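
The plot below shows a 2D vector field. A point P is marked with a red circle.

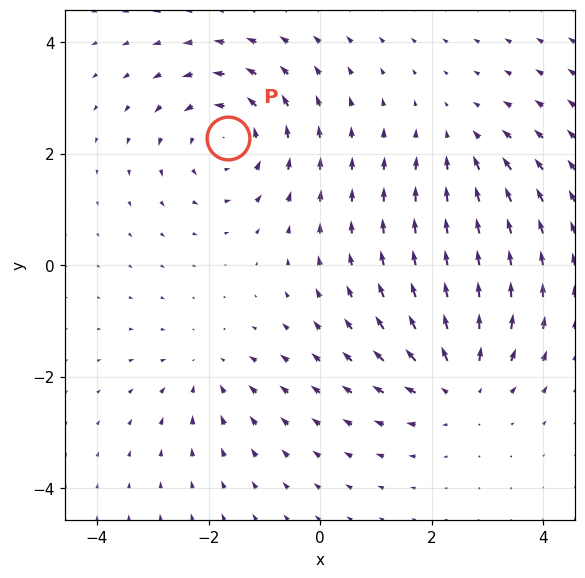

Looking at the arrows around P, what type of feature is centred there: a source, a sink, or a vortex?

vortex

At P (-1.7, 2.3) the arrows circulate counterclockwise. Divergence ≈0, curl about +4 — near-zero divergence with nonzero curl is a vortex.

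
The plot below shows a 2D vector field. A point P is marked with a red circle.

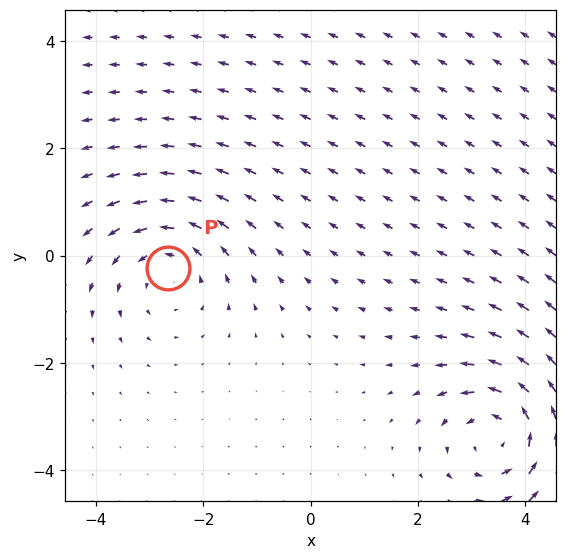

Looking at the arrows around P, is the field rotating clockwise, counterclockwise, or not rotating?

Near P at (-2.7, -0.2) the arrows circulate counterclockwise. The curl (z-component) there is about +3; positive curl means counterclockwise rotation.

counterclockwise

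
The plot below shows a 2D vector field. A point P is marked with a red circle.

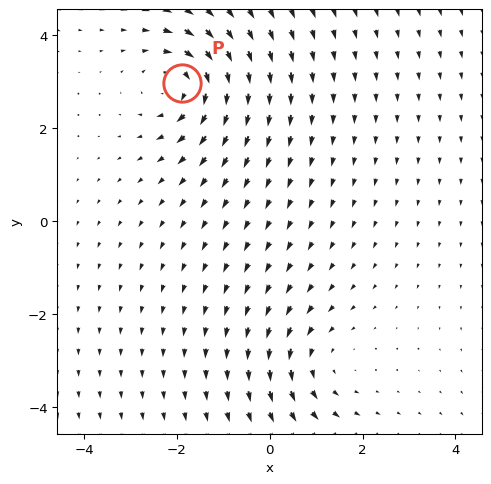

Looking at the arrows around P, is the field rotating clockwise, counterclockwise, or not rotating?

Near P at (-1.9, 3.0) the arrows circulate clockwise. The curl (z-component) there is about -4; negative curl means clockwise rotation.

clockwise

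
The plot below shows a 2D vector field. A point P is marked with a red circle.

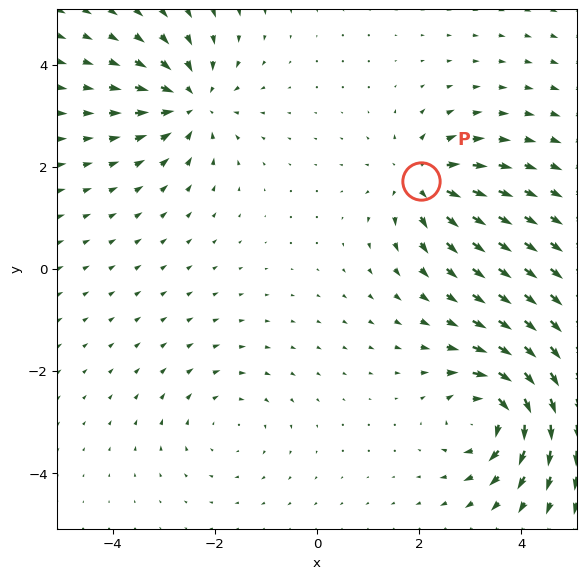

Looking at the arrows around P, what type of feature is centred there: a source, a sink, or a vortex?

source

At P (2.0, 1.7) the arrows spread outward. Divergence about +5, curl ≈0 — positive divergence with near-zero curl is a source.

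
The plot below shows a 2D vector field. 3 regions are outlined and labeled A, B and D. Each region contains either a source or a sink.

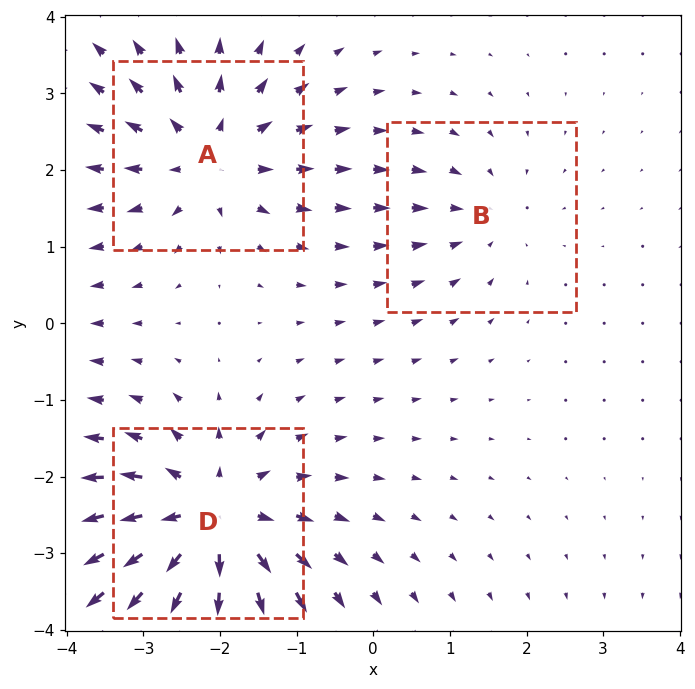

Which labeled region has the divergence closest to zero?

Divergence at each region's feature centre — A: about +4, B: about -2, D: about +5. Region B is closest to zero.

B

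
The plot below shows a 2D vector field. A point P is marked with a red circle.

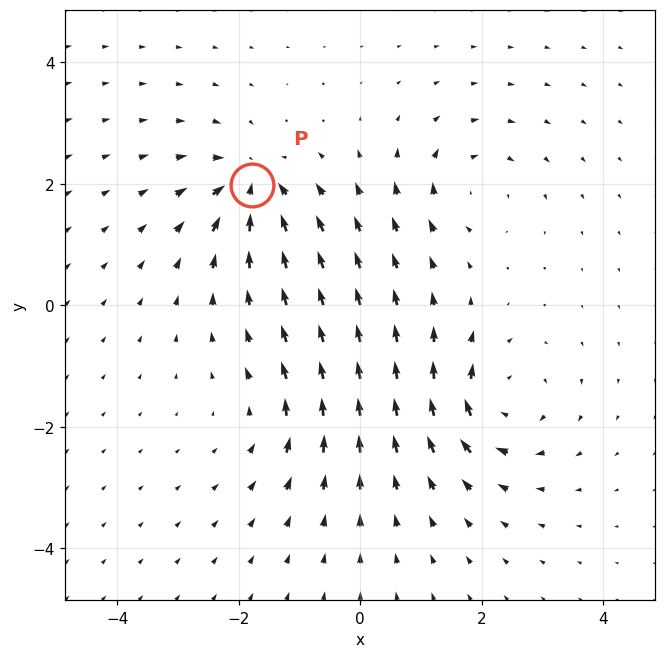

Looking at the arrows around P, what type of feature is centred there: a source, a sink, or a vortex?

sink

At P (-1.8, 2.0) the arrows converge inward. Divergence about -7, curl ≈0 — negative divergence with near-zero curl is a sink.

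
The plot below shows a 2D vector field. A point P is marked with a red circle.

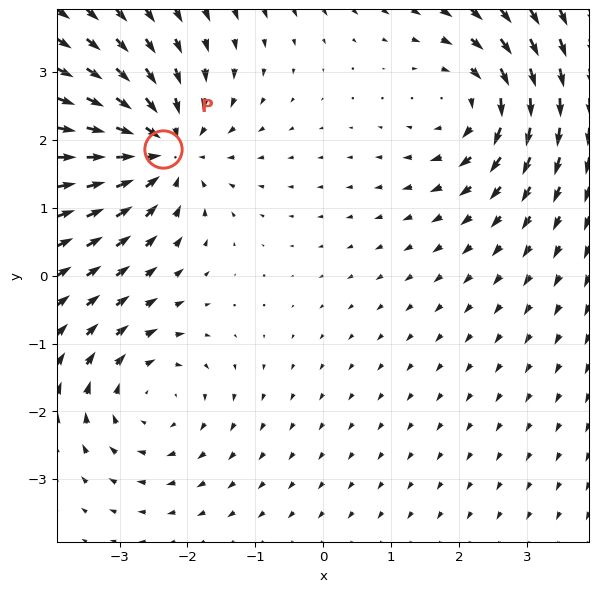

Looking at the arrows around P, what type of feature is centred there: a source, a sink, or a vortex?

sink

At P (-2.4, 1.9) the arrows converge inward. Divergence about -6, curl ≈0 — negative divergence with near-zero curl is a sink.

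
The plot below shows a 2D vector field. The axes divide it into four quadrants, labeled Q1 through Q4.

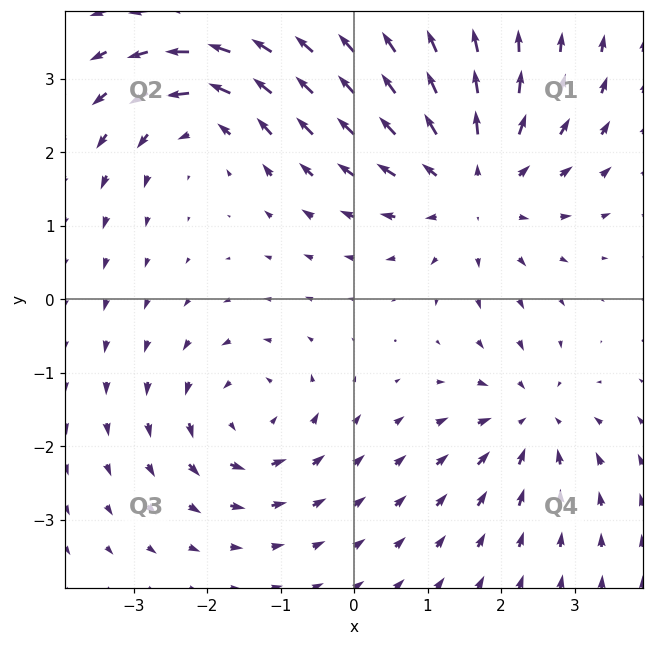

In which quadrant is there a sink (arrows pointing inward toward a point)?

Q4

The sink sits at approximately (2.4, -1.6), which lies in quadrant Q4. The divergence there is about -3, negative as expected for a sink.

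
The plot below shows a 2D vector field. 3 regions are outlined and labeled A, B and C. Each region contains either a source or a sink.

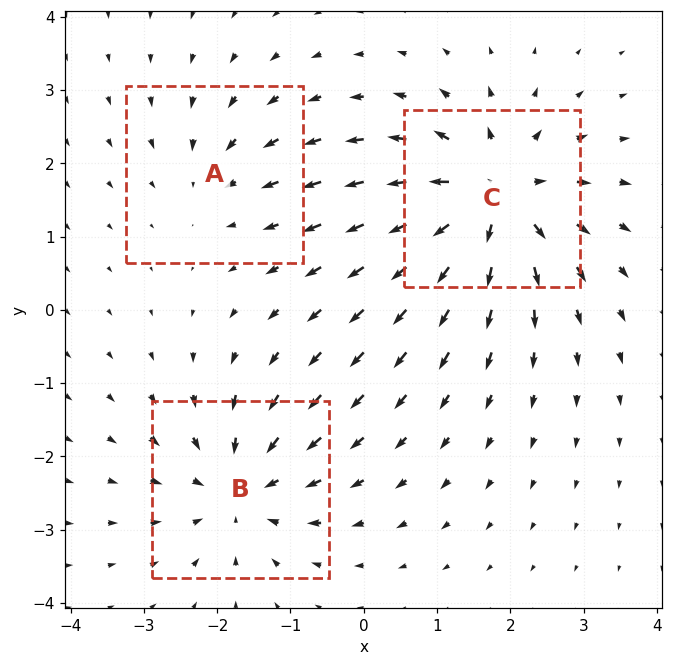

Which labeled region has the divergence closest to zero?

Divergence at each region's feature centre — A: about -2, B: about -4, C: about +5. Region A is closest to zero.

A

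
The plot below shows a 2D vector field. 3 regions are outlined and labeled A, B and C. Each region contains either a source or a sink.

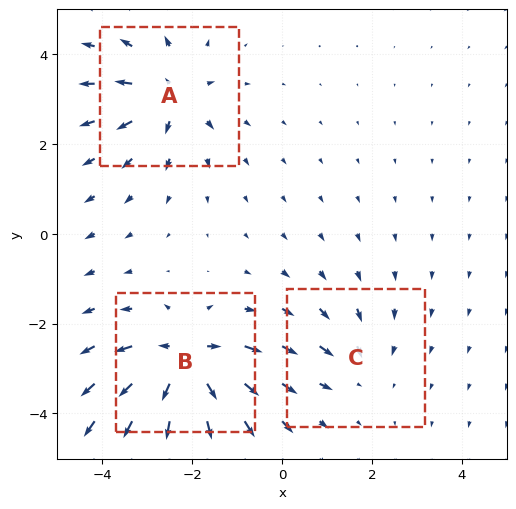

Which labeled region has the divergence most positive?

B

Divergence at each region's feature centre — A: about +4, B: about +6, C: about -2. Region B is most positive.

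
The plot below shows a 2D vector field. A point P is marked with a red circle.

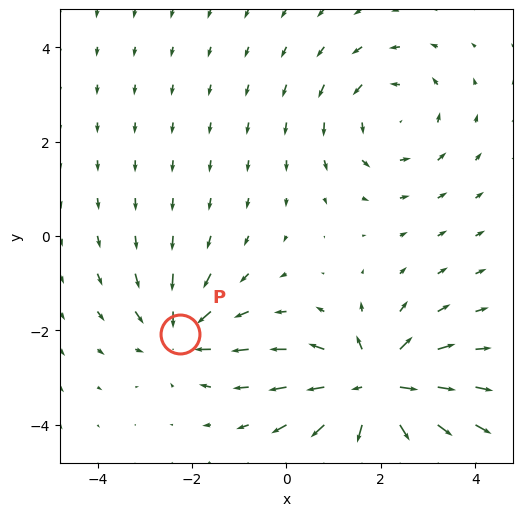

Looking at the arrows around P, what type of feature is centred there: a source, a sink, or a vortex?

sink

At P (-2.3, -2.1) the arrows converge inward. Divergence about -3, curl ≈0 — negative divergence with near-zero curl is a sink.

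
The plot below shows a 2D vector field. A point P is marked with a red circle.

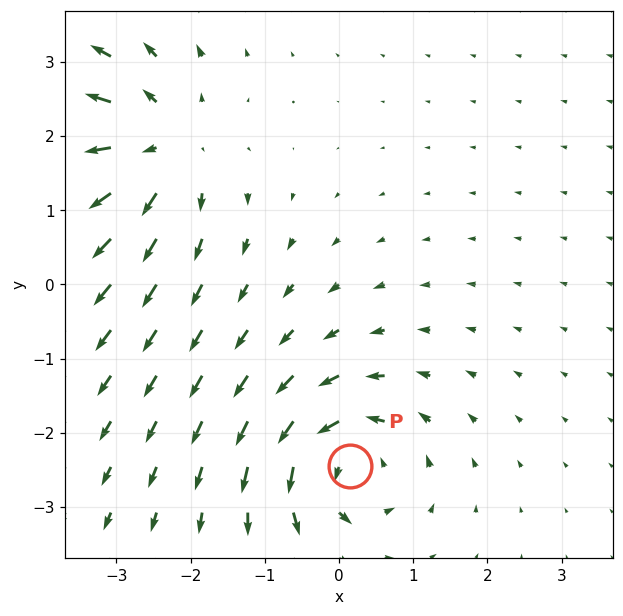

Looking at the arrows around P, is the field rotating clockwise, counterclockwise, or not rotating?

counterclockwise

Near P at (0.1, -2.5) the arrows circulate counterclockwise. The curl (z-component) there is about +6; positive curl means counterclockwise rotation.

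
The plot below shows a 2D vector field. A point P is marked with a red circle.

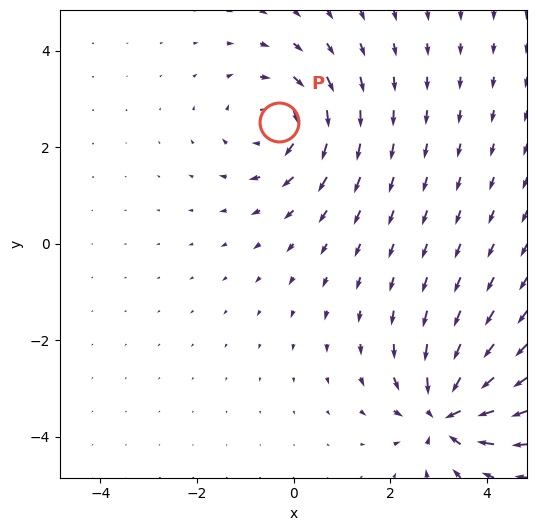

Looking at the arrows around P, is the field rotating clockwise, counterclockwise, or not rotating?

Near P at (-0.3, 2.5) the arrows circulate clockwise. The curl (z-component) there is about -5; negative curl means clockwise rotation.

clockwise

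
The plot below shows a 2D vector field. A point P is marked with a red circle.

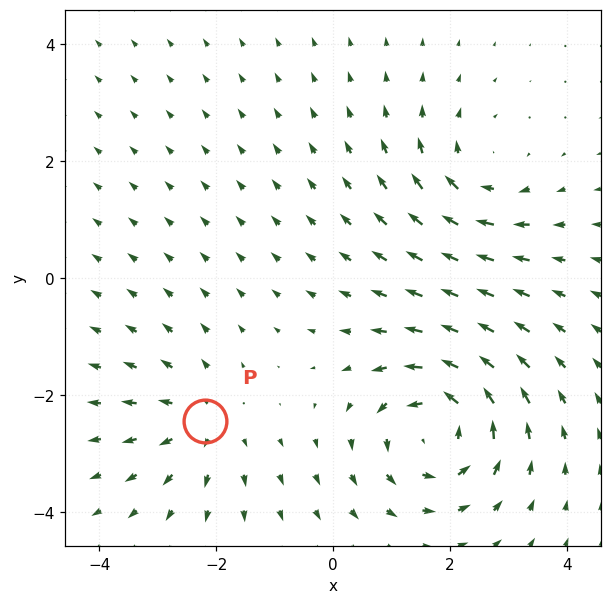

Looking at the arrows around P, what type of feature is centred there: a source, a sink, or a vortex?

source

At P (-2.2, -2.4) the arrows spread outward. Divergence about +3, curl ≈0 — positive divergence with near-zero curl is a source.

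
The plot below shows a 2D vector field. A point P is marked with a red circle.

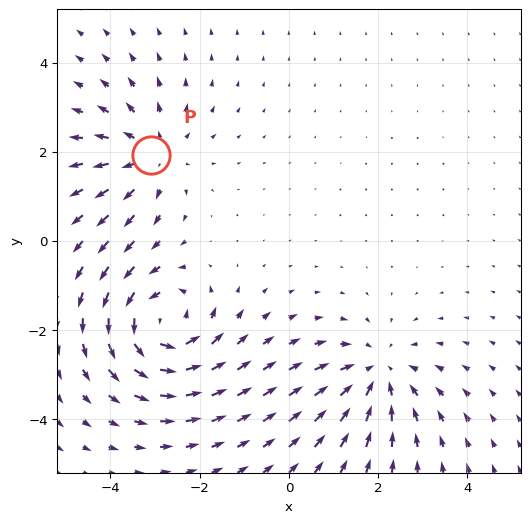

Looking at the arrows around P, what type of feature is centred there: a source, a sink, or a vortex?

source

At P (-3.1, 1.9) the arrows spread outward. Divergence about +3, curl ≈0 — positive divergence with near-zero curl is a source.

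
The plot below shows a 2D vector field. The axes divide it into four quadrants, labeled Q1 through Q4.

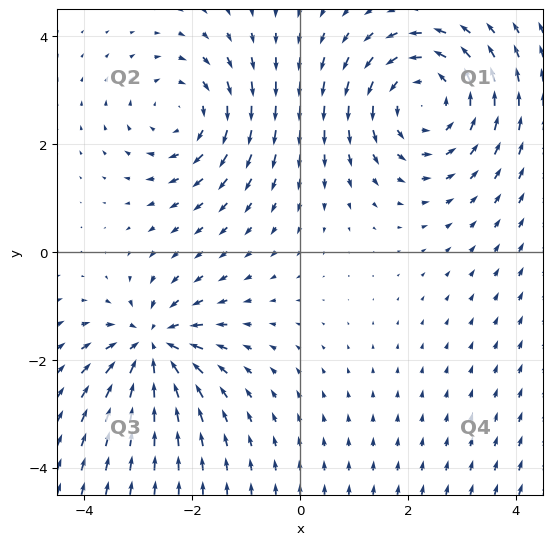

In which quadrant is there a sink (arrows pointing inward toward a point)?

Q3

The sink sits at approximately (-2.7, -1.7), which lies in quadrant Q3. The divergence there is about -4, negative as expected for a sink.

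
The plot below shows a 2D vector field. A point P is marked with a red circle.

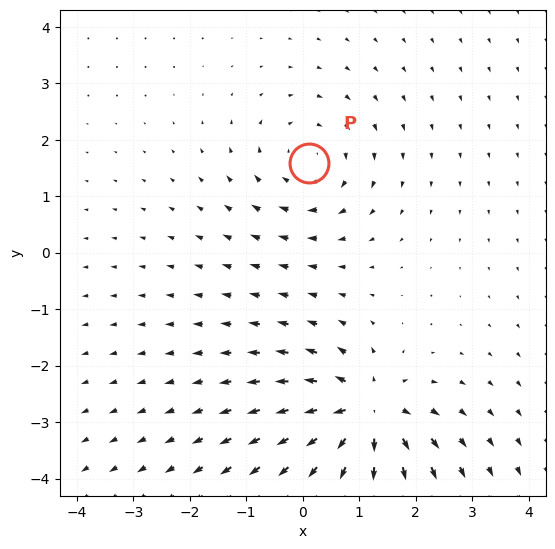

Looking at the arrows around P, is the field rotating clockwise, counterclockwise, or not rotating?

Near P at (0.1, 1.6) the arrows circulate clockwise. The curl (z-component) there is about -3; negative curl means clockwise rotation.

clockwise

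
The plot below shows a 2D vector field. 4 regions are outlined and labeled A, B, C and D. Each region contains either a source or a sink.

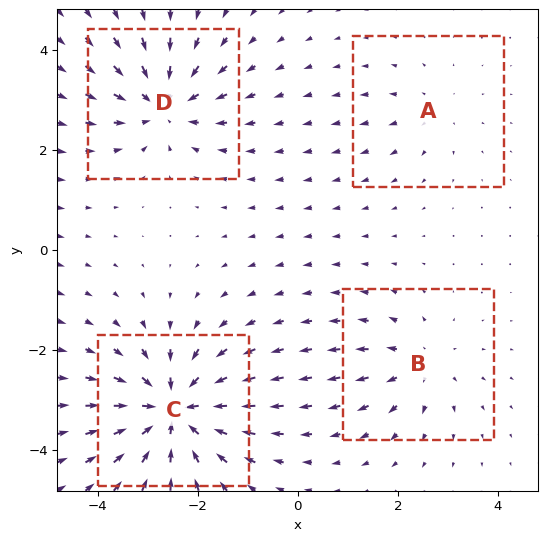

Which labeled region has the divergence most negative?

C

Divergence at each region's feature centre — A: about +2, B: about +4, C: about -7, D: about -5. Region C is most negative.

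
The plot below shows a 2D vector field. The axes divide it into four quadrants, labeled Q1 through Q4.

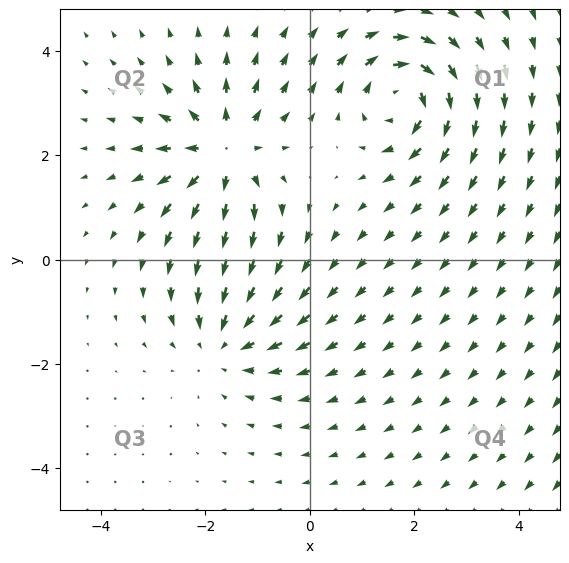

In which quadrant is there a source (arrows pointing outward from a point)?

Q2

The source sits at approximately (-1.6, 2.1), which lies in quadrant Q2. The divergence there is about +6, positive as expected for a source.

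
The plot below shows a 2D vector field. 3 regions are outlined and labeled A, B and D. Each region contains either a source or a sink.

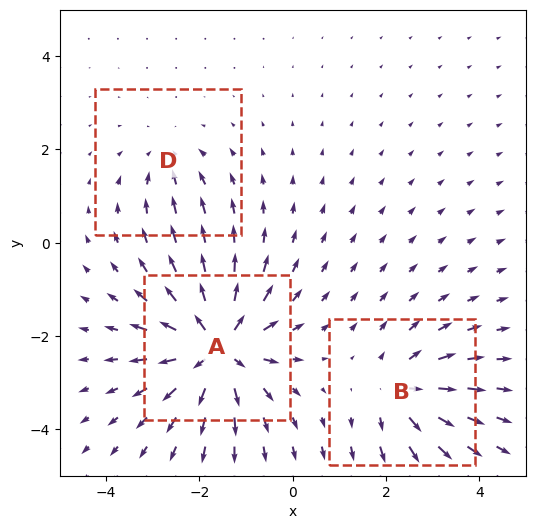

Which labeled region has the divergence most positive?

Divergence at each region's feature centre — A: about +6, B: about +4, D: about -2. Region A is most positive.

A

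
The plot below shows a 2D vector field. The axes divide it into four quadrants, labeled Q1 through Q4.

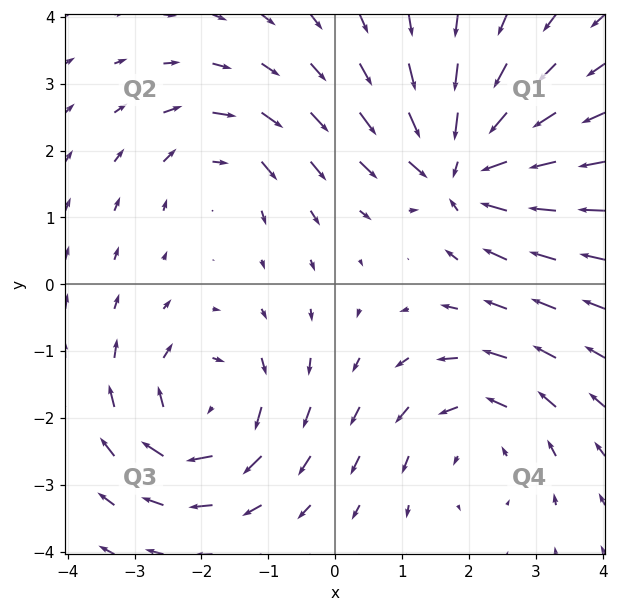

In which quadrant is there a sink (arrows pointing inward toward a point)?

The sink sits at approximately (1.9, 1.7), which lies in quadrant Q1. The divergence there is about -6, negative as expected for a sink.

Q1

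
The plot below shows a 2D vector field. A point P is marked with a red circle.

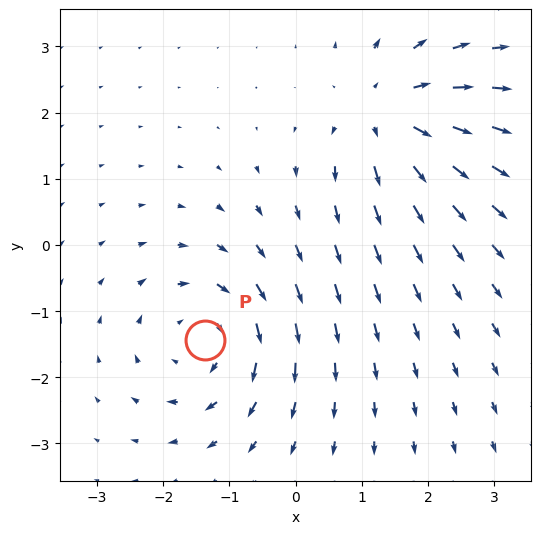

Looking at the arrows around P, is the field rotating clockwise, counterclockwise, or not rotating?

clockwise

Near P at (-1.4, -1.4) the arrows circulate clockwise. The curl (z-component) there is about -5; negative curl means clockwise rotation.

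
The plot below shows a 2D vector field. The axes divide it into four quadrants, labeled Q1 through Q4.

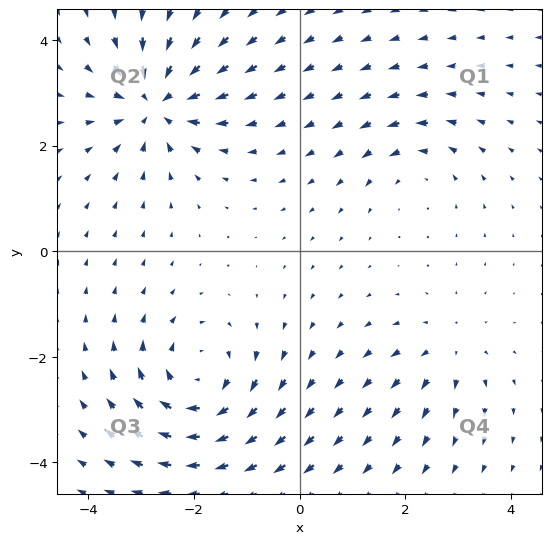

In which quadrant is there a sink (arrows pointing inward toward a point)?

The sink sits at approximately (-2.7, 2.8), which lies in quadrant Q2. The divergence there is about -6, negative as expected for a sink.

Q2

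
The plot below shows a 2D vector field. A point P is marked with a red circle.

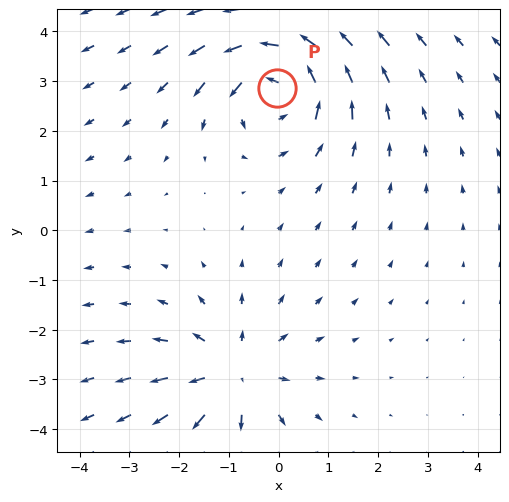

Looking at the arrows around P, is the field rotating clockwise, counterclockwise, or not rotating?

counterclockwise

Near P at (-0.0, 2.9) the arrows circulate counterclockwise. The curl (z-component) there is about +5; positive curl means counterclockwise rotation.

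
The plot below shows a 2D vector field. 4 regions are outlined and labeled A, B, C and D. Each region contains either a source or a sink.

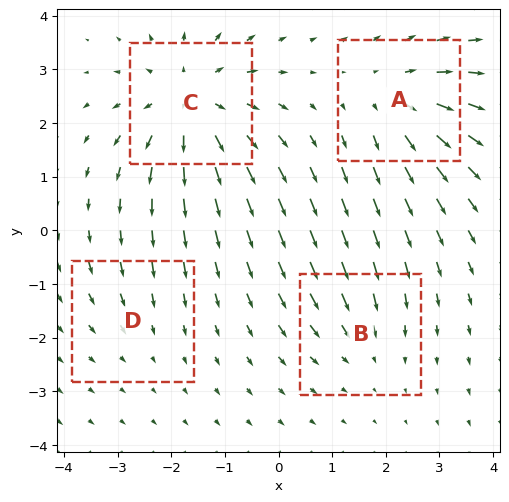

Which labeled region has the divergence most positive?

C

Divergence at each region's feature centre — A: about +4, B: about -3, C: about +5, D: about -2. Region C is most positive.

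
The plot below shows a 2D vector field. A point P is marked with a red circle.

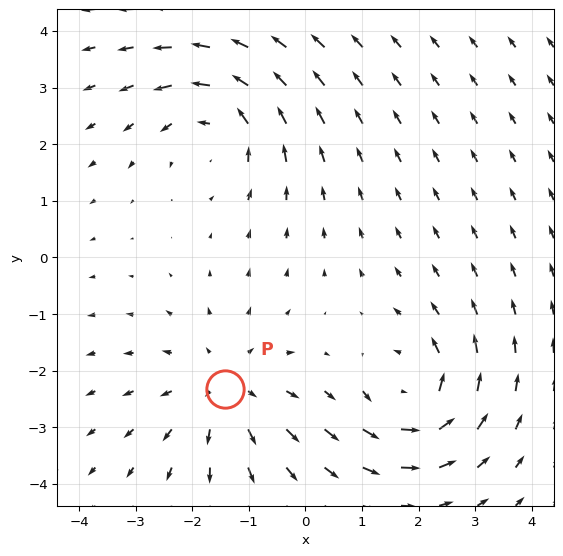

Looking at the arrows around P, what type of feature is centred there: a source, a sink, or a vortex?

At P (-1.4, -2.3) the arrows spread outward. Divergence about +2, curl ≈0 — positive divergence with near-zero curl is a source.

source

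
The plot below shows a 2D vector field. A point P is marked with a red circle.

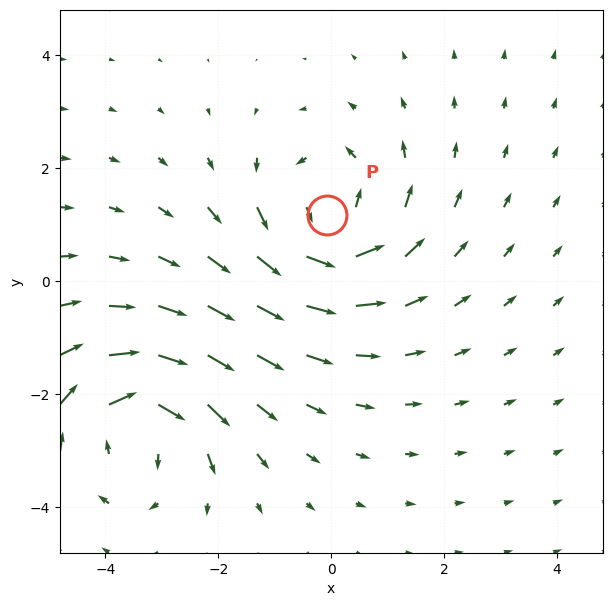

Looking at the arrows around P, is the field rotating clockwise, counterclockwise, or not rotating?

counterclockwise

Near P at (-0.1, 1.2) the arrows circulate counterclockwise. The curl (z-component) there is about +4; positive curl means counterclockwise rotation.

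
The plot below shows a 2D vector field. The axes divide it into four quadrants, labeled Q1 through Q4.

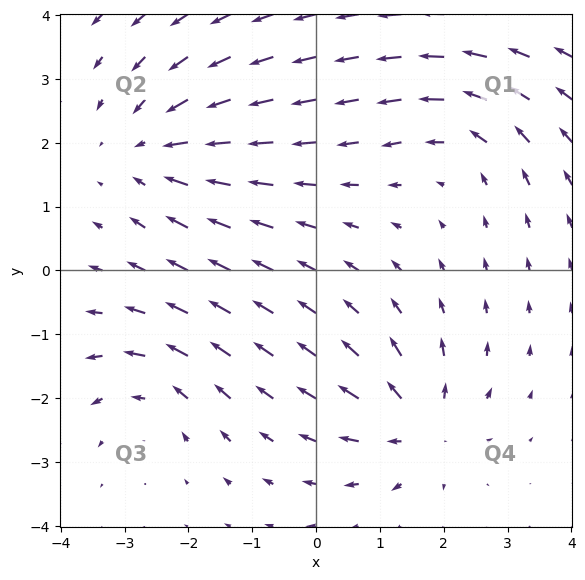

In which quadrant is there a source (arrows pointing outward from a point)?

Q4

The source sits at approximately (1.6, -2.4), which lies in quadrant Q4. The divergence there is about +4, positive as expected for a source.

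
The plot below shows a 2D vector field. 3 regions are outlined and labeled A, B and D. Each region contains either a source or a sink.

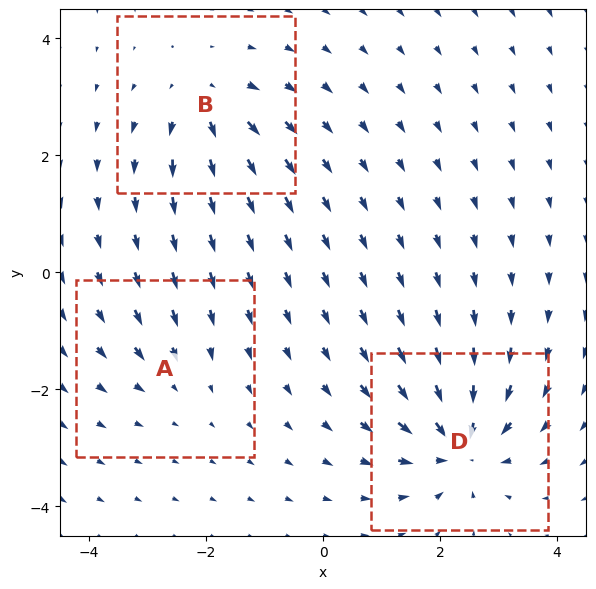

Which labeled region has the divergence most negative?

D

Divergence at each region's feature centre — A: about -2, B: about +4, D: about -6. Region D is most negative.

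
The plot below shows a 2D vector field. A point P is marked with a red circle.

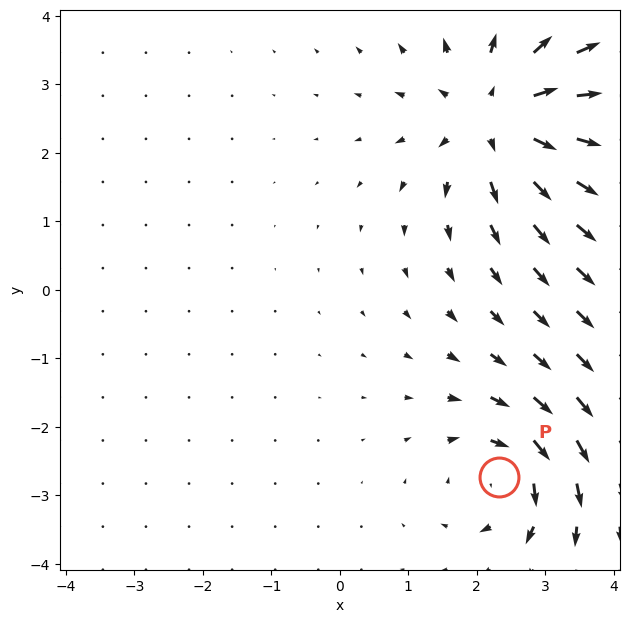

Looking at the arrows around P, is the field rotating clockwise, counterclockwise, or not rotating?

clockwise

Near P at (2.3, -2.7) the arrows circulate clockwise. The curl (z-component) there is about -4; negative curl means clockwise rotation.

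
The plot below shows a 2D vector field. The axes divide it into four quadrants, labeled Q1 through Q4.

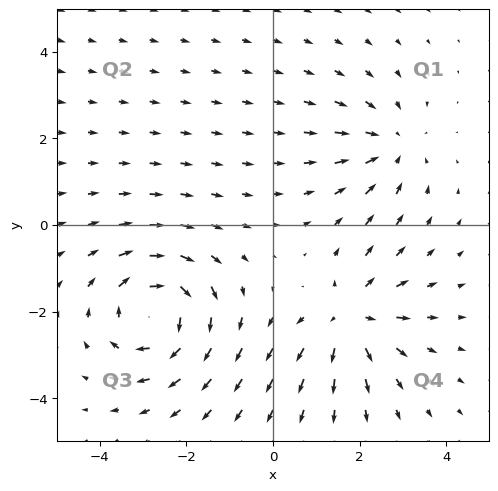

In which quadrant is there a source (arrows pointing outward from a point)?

The source sits at approximately (1.8, -2.1), which lies in quadrant Q4. The divergence there is about +3, positive as expected for a source.

Q4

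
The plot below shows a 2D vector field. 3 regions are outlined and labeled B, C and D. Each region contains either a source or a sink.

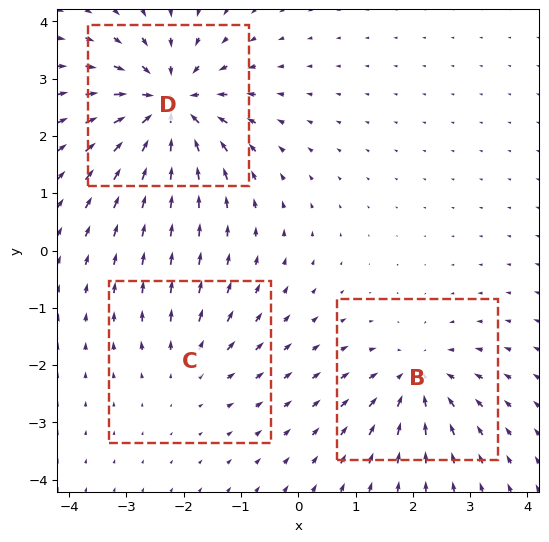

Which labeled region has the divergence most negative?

D

Divergence at each region's feature centre — B: about -4, C: about +2, D: about -6. Region D is most negative.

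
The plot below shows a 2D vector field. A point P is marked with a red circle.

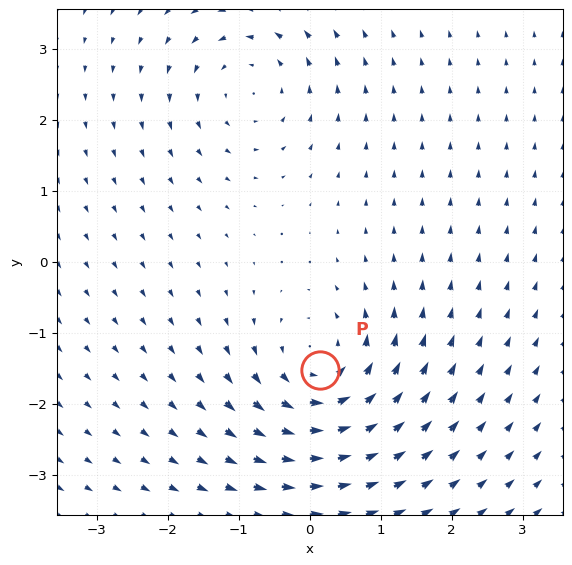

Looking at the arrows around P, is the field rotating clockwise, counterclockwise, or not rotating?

Near P at (0.1, -1.5) the arrows circulate counterclockwise. The curl (z-component) there is about +6; positive curl means counterclockwise rotation.

counterclockwise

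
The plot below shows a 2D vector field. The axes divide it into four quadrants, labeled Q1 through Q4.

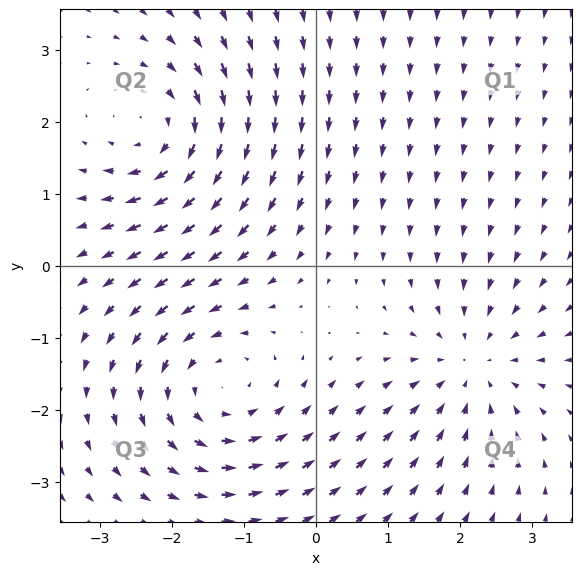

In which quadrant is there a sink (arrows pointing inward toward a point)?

The sink sits at approximately (2.2, -1.4), which lies in quadrant Q4. The divergence there is about -3, negative as expected for a sink.

Q4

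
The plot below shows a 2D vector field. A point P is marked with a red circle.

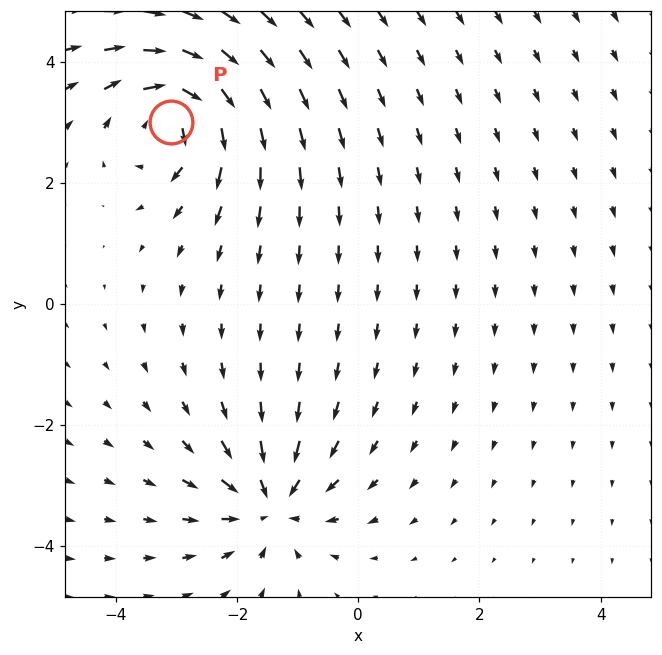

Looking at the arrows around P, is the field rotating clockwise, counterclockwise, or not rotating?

clockwise

Near P at (-3.1, 3.0) the arrows circulate clockwise. The curl (z-component) there is about -6; negative curl means clockwise rotation.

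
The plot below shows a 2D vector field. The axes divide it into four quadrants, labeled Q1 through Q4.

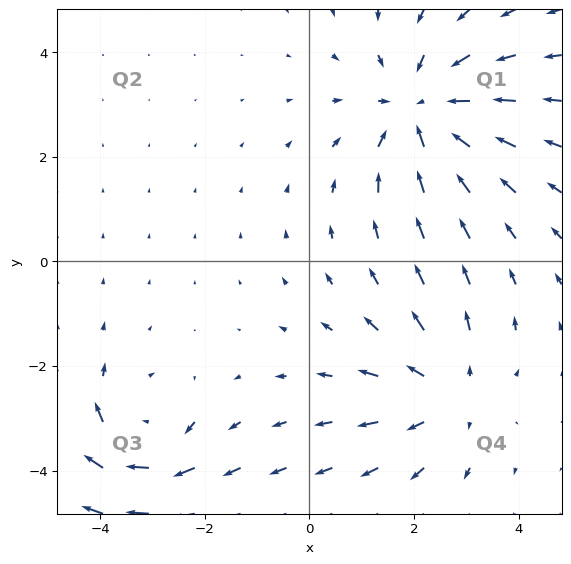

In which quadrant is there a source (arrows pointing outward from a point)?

The source sits at approximately (2.6, -2.5), which lies in quadrant Q4. The divergence there is about +3, positive as expected for a source.

Q4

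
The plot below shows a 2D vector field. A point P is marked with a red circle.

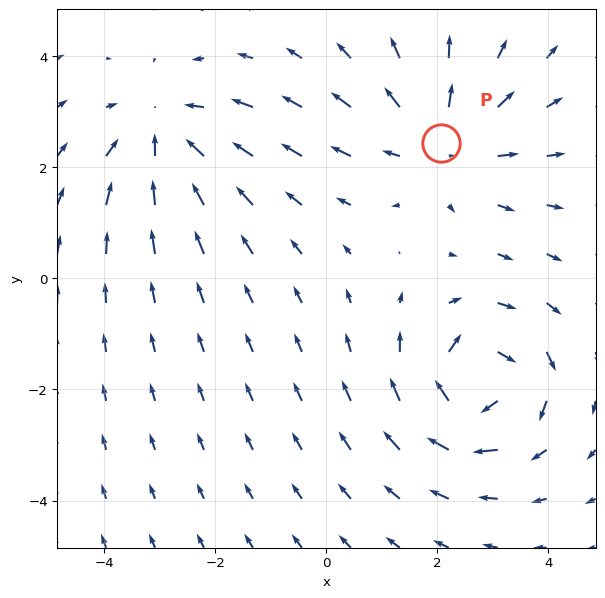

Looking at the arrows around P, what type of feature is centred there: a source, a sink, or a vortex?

At P (2.1, 2.4) the arrows spread outward. Divergence about +3, curl ≈0 — positive divergence with near-zero curl is a source.

source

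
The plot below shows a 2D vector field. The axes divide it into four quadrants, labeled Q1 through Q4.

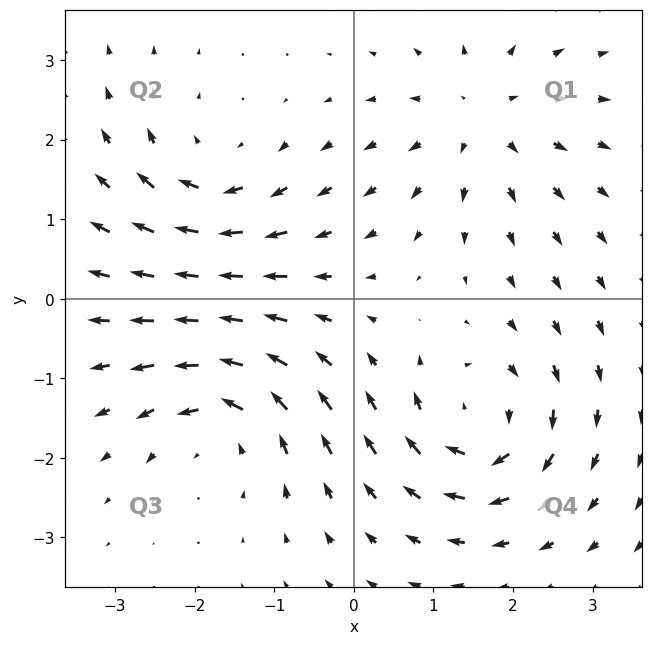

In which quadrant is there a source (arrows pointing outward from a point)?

Q1

The source sits at approximately (1.6, 2.3), which lies in quadrant Q1. The divergence there is about +5, positive as expected for a source.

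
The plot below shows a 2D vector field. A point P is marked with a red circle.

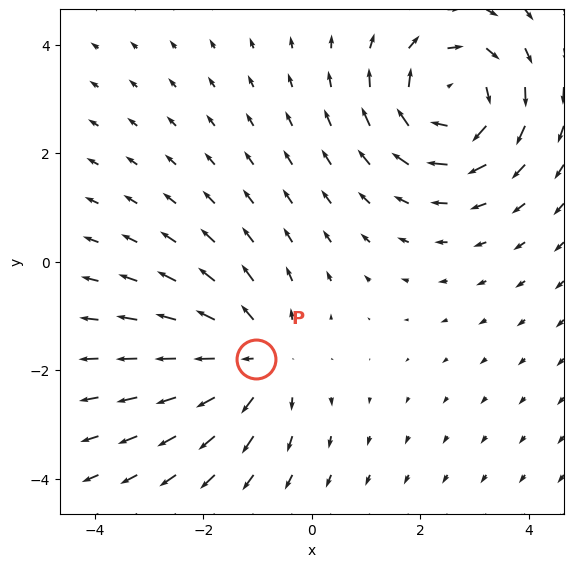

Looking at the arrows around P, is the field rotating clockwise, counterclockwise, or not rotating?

Near P at (-1.0, -1.8) the arrows show no circulation. The curl there is ≈0.

not rotating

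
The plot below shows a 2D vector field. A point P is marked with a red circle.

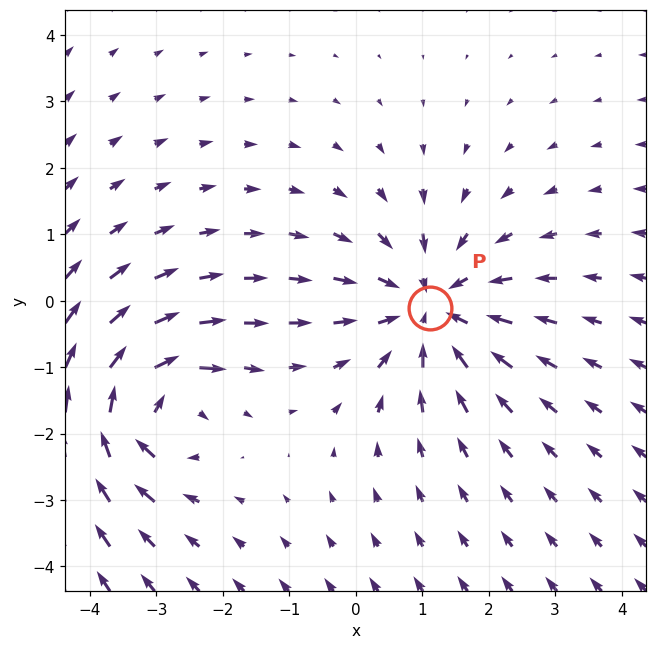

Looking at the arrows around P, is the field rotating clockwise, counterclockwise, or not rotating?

not rotating

Near P at (1.1, -0.1) the arrows show no circulation. The curl there is ≈0.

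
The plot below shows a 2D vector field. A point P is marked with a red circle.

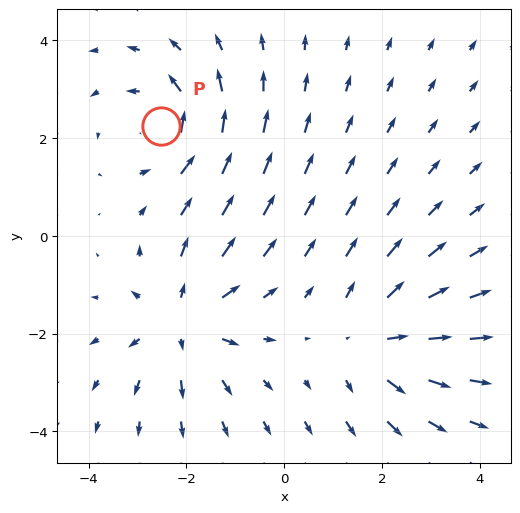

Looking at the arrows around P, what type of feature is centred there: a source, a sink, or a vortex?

vortex

At P (-2.5, 2.2) the arrows circulate counterclockwise. Divergence ≈0, curl about +4 — near-zero divergence with nonzero curl is a vortex.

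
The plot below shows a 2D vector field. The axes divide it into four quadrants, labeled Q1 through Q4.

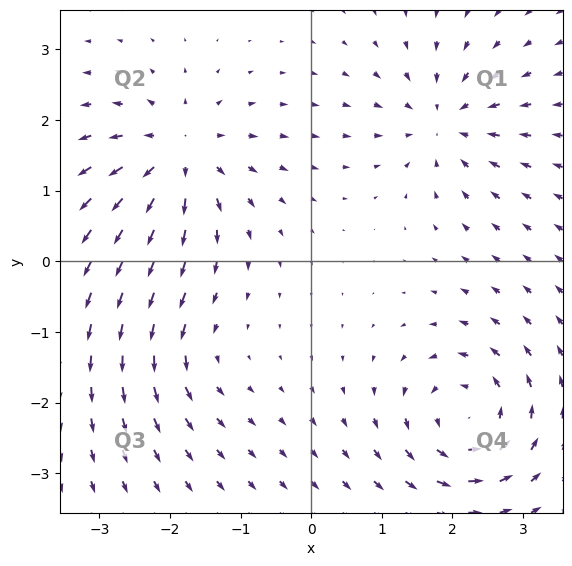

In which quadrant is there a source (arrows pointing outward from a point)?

Q2

The source sits at approximately (-1.9, 1.5), which lies in quadrant Q2. The divergence there is about +6, positive as expected for a source.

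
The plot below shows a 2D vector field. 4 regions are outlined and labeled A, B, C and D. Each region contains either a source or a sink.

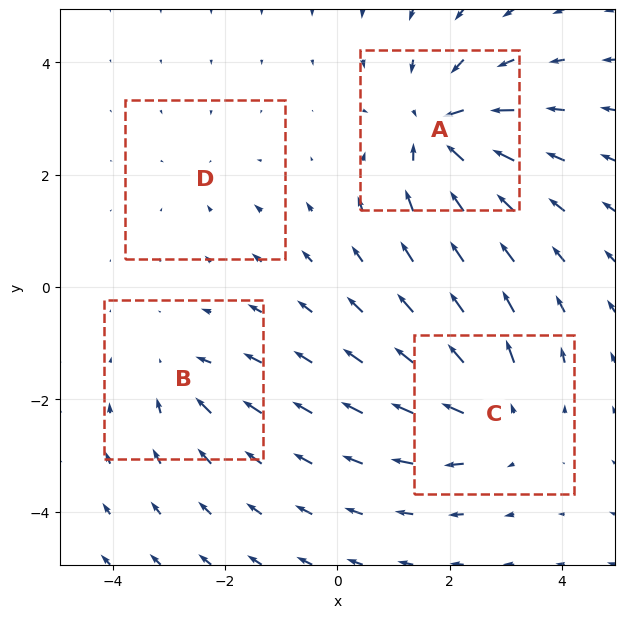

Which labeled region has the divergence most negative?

Divergence at each region's feature centre — A: about -7, B: about -4, C: about +5, D: about -2. Region A is most negative.

A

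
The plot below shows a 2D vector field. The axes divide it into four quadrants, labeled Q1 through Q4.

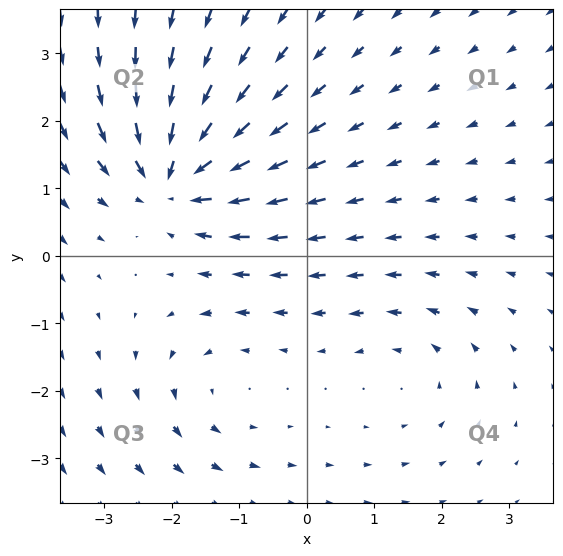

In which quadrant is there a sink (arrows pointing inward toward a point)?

The sink sits at approximately (-2.0, 1.2), which lies in quadrant Q2. The divergence there is about -5, negative as expected for a sink.

Q2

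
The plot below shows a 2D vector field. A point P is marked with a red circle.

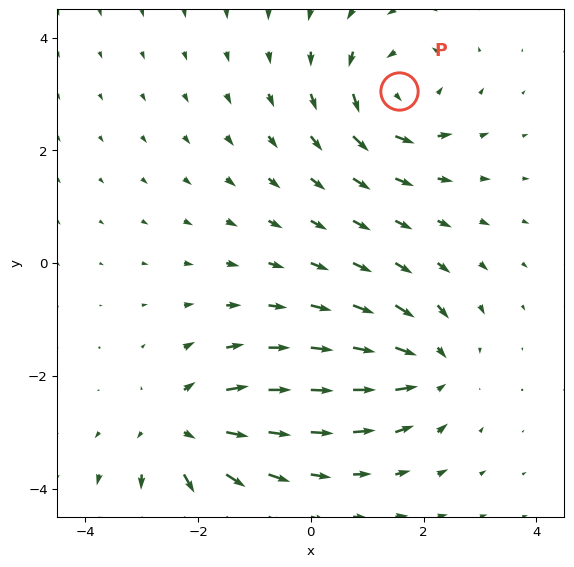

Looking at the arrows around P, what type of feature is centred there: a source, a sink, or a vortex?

vortex

At P (1.6, 3.1) the arrows circulate counterclockwise. Divergence ≈0, curl about +5 — near-zero divergence with nonzero curl is a vortex.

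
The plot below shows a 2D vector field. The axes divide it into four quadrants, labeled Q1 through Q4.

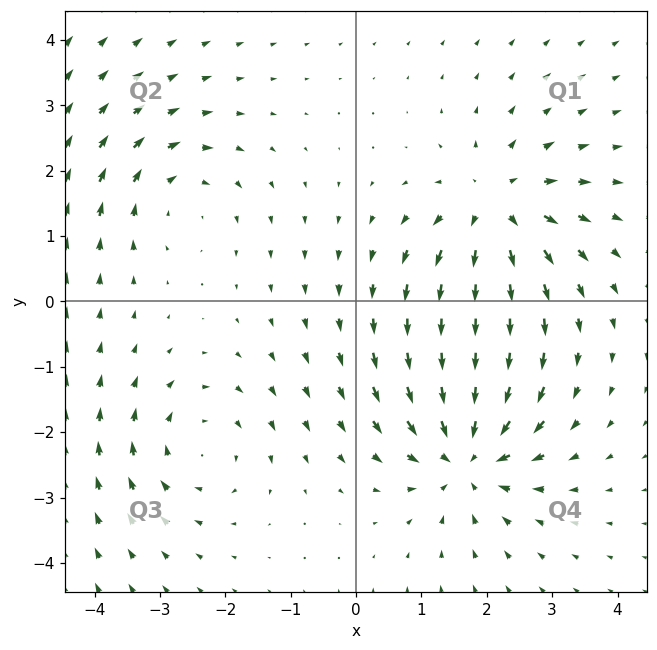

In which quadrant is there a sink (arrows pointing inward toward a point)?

Q4

The sink sits at approximately (1.7, -2.4), which lies in quadrant Q4. The divergence there is about -5, negative as expected for a sink.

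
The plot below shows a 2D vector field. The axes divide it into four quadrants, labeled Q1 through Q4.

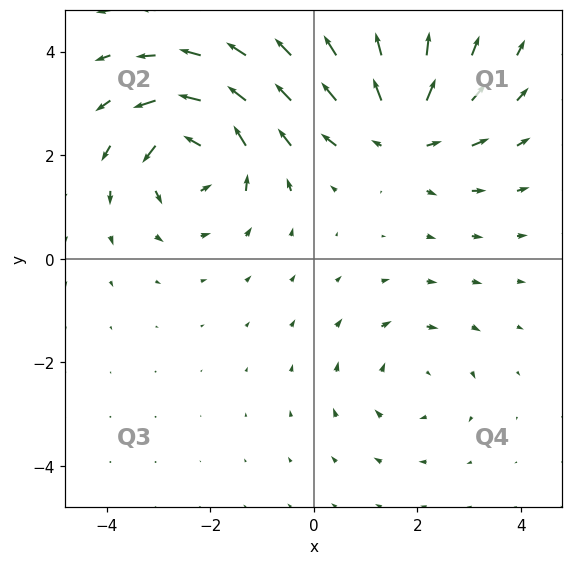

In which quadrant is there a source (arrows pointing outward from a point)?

Q1

The source sits at approximately (1.7, 2.4), which lies in quadrant Q1. The divergence there is about +5, positive as expected for a source.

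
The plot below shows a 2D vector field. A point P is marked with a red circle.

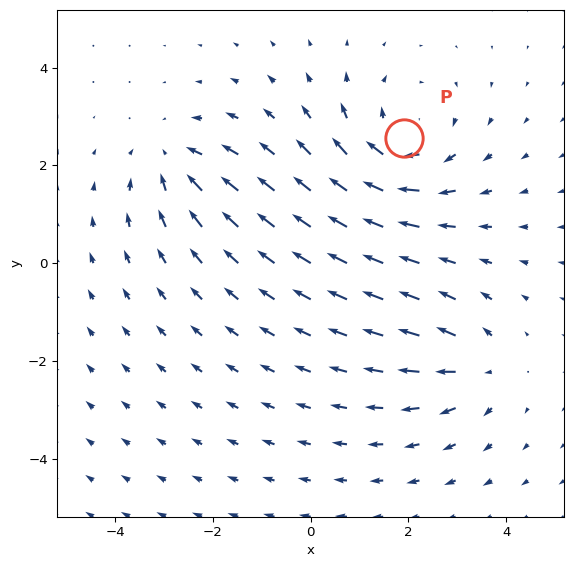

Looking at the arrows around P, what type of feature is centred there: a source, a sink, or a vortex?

vortex

At P (1.9, 2.6) the arrows circulate clockwise. Divergence ≈0, curl about -4 — near-zero divergence with nonzero curl is a vortex.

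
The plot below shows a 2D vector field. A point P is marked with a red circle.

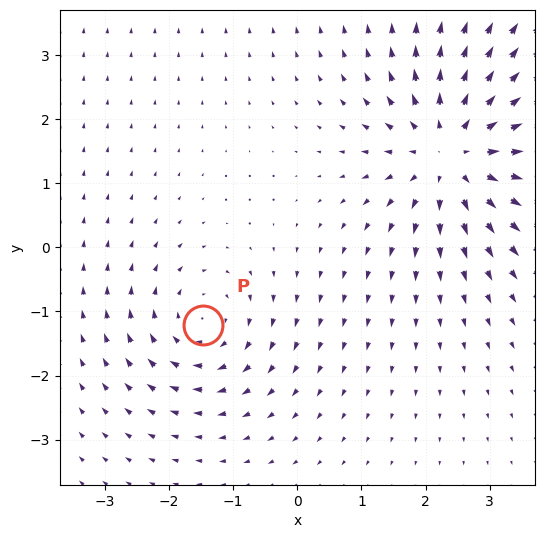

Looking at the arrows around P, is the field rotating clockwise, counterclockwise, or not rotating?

Near P at (-1.5, -1.2) the arrows circulate clockwise. The curl (z-component) there is about -3; negative curl means clockwise rotation.

clockwise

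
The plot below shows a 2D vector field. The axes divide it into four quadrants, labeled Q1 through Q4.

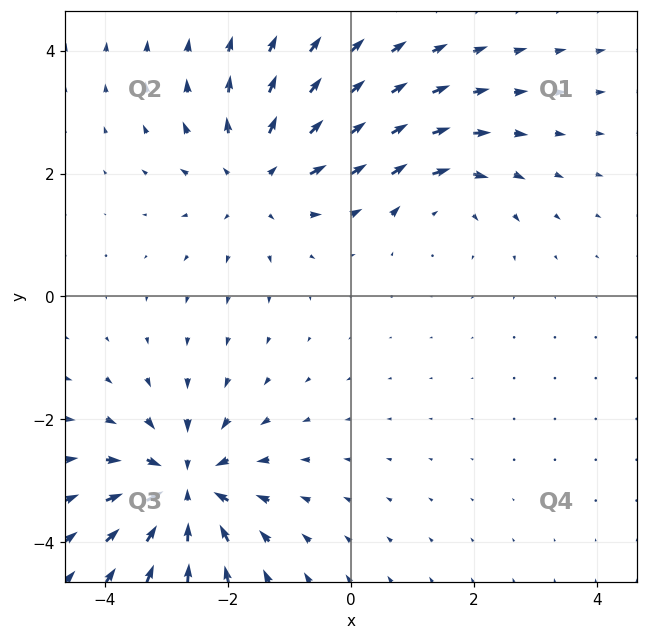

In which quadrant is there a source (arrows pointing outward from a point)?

The source sits at approximately (-1.5, 1.9), which lies in quadrant Q2. The divergence there is about +3, positive as expected for a source.

Q2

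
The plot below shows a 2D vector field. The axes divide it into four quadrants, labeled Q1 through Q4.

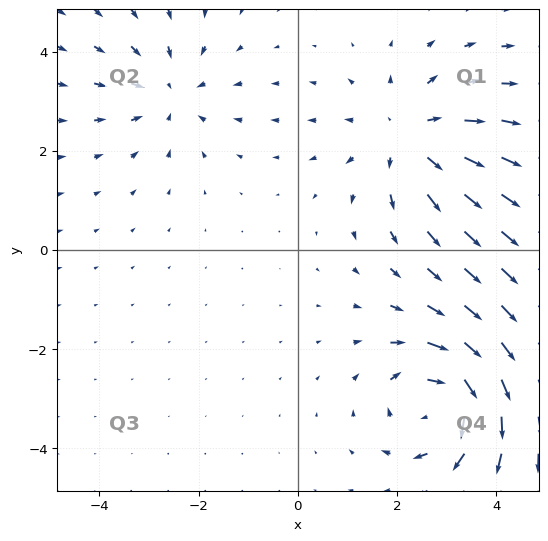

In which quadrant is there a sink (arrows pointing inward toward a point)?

The sink sits at approximately (-2.6, 3.2), which lies in quadrant Q2. The divergence there is about -3, negative as expected for a sink.

Q2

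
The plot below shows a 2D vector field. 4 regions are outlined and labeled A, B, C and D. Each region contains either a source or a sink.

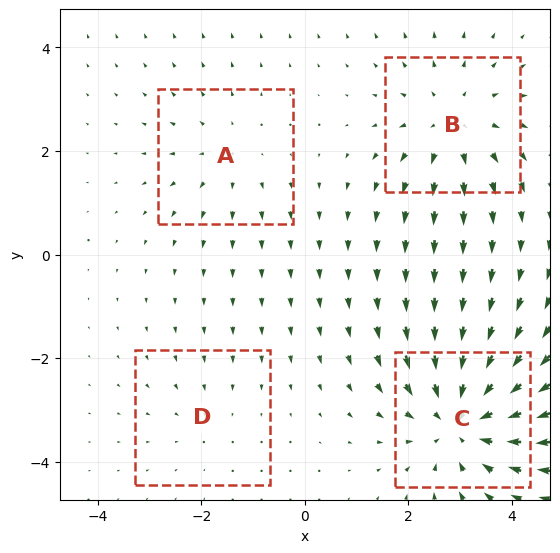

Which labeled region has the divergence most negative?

C

Divergence at each region's feature centre — A: about +3, B: about +4, C: about -6, D: about -2. Region C is most negative.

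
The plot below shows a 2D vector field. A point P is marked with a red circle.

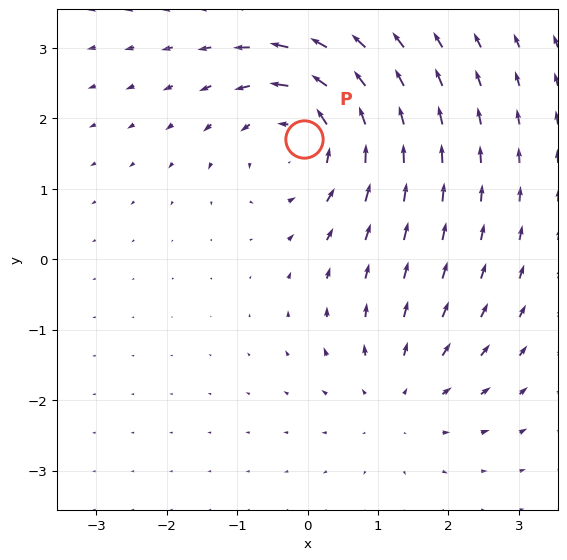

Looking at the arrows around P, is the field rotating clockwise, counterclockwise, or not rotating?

Near P at (-0.0, 1.7) the arrows circulate counterclockwise. The curl (z-component) there is about +5; positive curl means counterclockwise rotation.

counterclockwise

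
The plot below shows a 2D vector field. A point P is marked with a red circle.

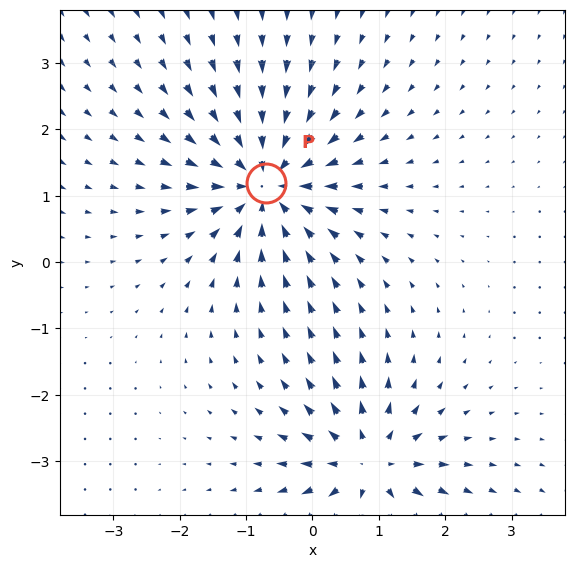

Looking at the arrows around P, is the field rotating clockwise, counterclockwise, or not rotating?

Near P at (-0.7, 1.2) the arrows show no circulation. The curl there is ≈0.

not rotating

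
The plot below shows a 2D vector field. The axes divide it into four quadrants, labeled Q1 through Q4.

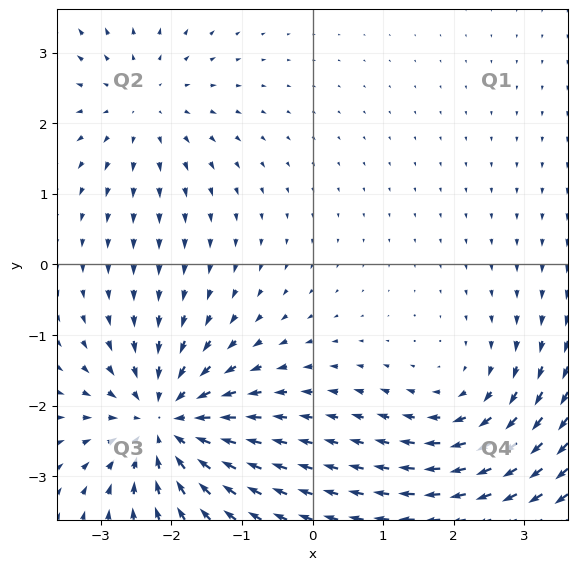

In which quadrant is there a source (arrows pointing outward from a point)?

The source sits at approximately (-2.4, 2.3), which lies in quadrant Q2. The divergence there is about +3, positive as expected for a source.

Q2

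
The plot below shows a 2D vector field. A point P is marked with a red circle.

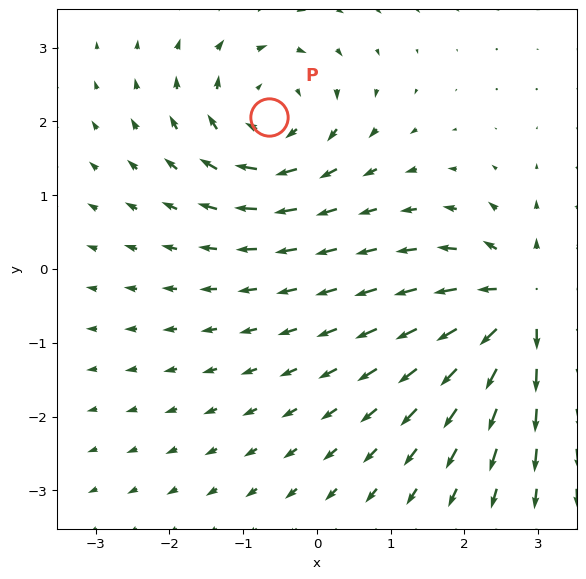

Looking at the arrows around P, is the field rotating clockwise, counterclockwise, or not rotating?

Near P at (-0.6, 2.1) the arrows circulate clockwise. The curl (z-component) there is about -4; negative curl means clockwise rotation.

clockwise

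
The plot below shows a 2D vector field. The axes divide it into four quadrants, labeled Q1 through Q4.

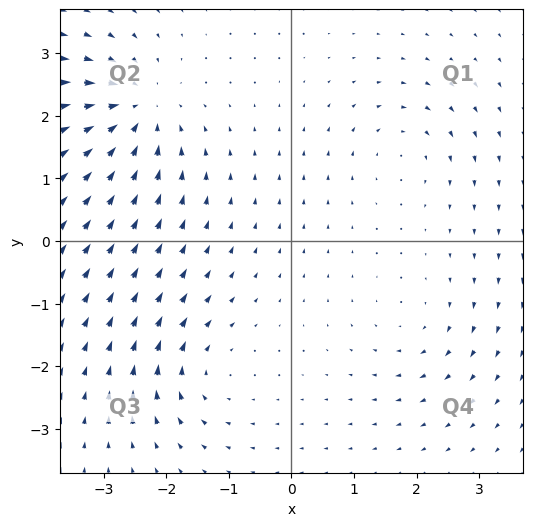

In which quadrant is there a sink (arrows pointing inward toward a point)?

Q2

The sink sits at approximately (-2.5, 2.1), which lies in quadrant Q2. The divergence there is about -5, negative as expected for a sink.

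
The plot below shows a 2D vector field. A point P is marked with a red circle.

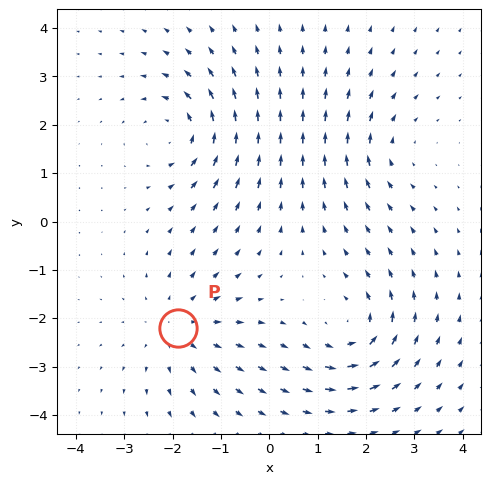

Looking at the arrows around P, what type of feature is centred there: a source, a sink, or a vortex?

At P (-1.9, -2.2) the arrows spread outward. Divergence about +3, curl ≈0 — positive divergence with near-zero curl is a source.

source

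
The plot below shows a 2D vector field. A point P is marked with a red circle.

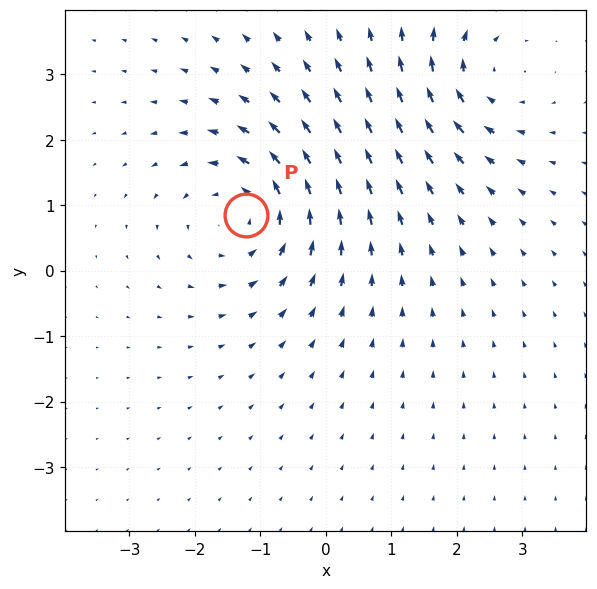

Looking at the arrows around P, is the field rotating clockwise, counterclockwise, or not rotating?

counterclockwise

Near P at (-1.2, 0.9) the arrows circulate counterclockwise. The curl (z-component) there is about +4; positive curl means counterclockwise rotation.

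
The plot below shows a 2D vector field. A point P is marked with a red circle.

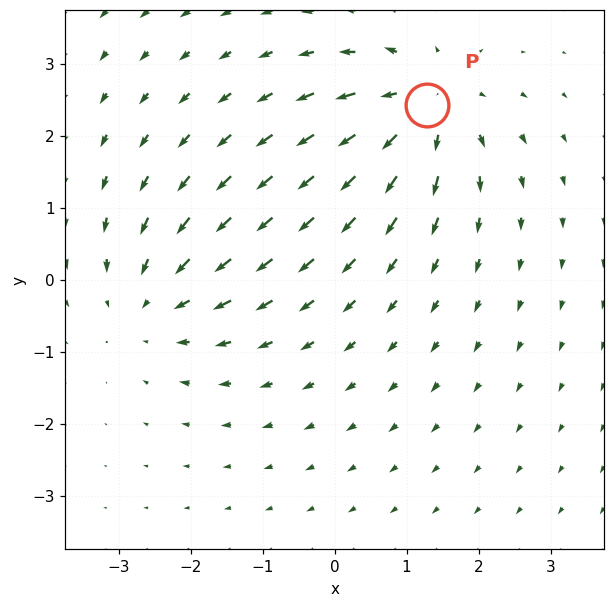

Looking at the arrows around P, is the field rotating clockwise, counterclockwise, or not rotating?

not rotating

Near P at (1.3, 2.4) the arrows show no circulation. The curl there is ≈0.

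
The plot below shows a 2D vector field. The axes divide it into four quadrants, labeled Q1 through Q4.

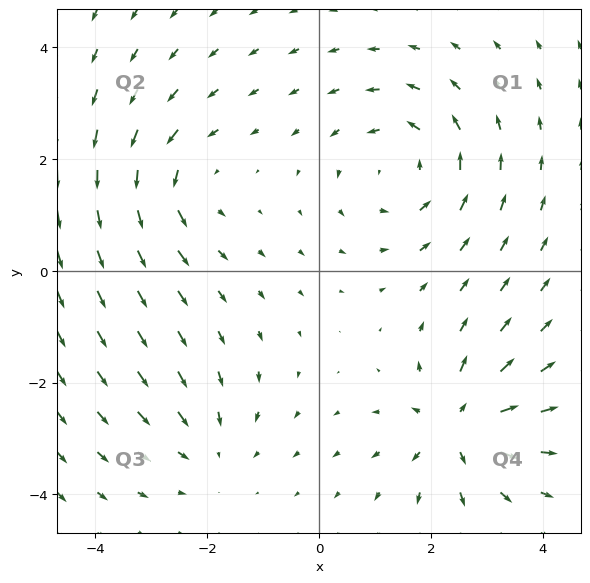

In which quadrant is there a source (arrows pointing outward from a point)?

The source sits at approximately (2.5, -2.8), which lies in quadrant Q4. The divergence there is about +5, positive as expected for a source.

Q4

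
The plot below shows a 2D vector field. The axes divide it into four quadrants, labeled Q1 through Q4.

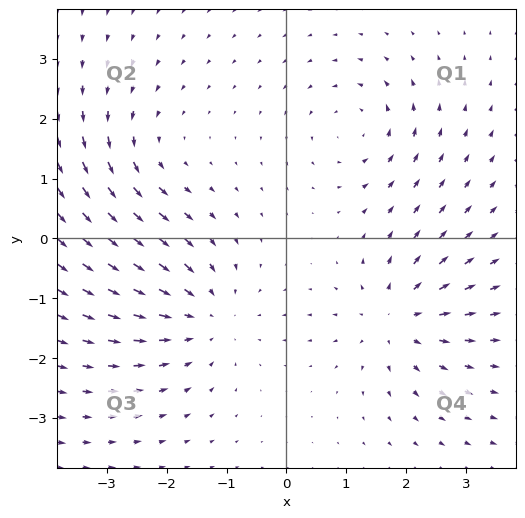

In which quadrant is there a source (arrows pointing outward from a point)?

The source sits at approximately (1.8, -1.3), which lies in quadrant Q4. The divergence there is about +4, positive as expected for a source.

Q4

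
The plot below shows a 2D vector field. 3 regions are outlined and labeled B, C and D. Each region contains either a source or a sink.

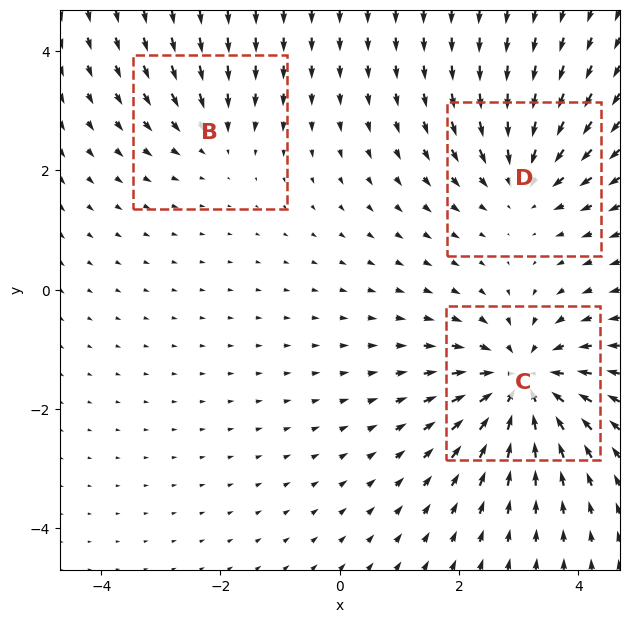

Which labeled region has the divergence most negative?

Divergence at each region's feature centre — B: about -2, C: about -5, D: about -3. Region C is most negative.

C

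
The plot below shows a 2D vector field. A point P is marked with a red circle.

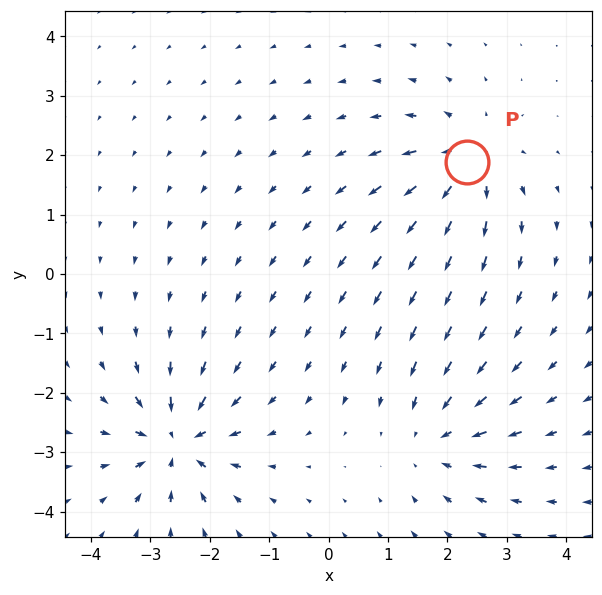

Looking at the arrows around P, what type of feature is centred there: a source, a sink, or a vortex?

source

At P (2.3, 1.9) the arrows spread outward. Divergence about +5, curl ≈0 — positive divergence with near-zero curl is a source.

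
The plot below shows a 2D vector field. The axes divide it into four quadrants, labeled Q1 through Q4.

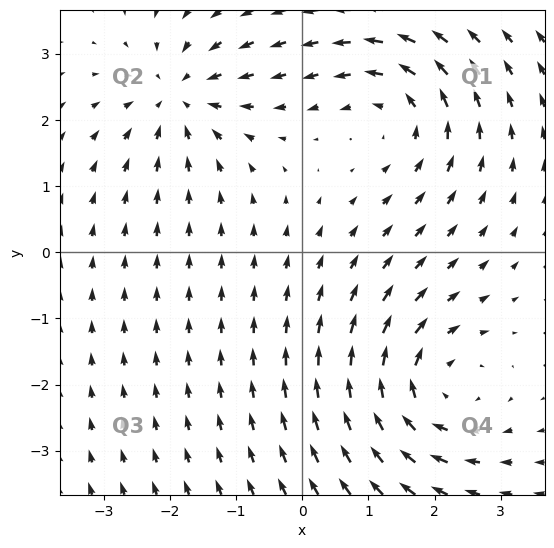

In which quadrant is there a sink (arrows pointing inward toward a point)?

The sink sits at approximately (-1.9, 2.3), which lies in quadrant Q2. The divergence there is about -4, negative as expected for a sink.

Q2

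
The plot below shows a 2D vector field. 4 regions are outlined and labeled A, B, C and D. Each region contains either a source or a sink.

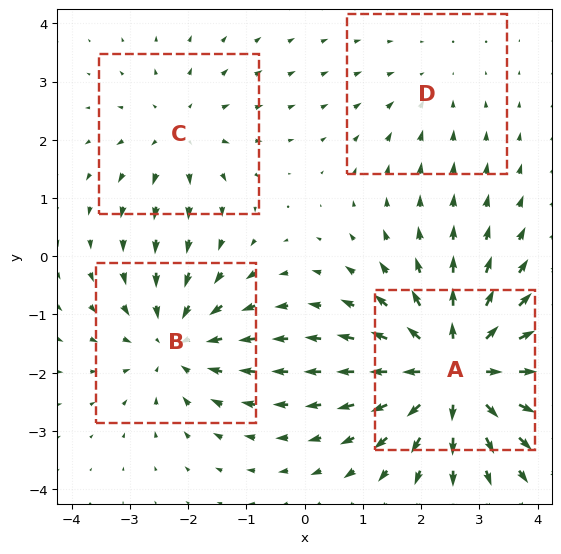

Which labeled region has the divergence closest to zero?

D

Divergence at each region's feature centre — A: about +7, B: about -4, C: about +3, D: about -2. Region D is closest to zero.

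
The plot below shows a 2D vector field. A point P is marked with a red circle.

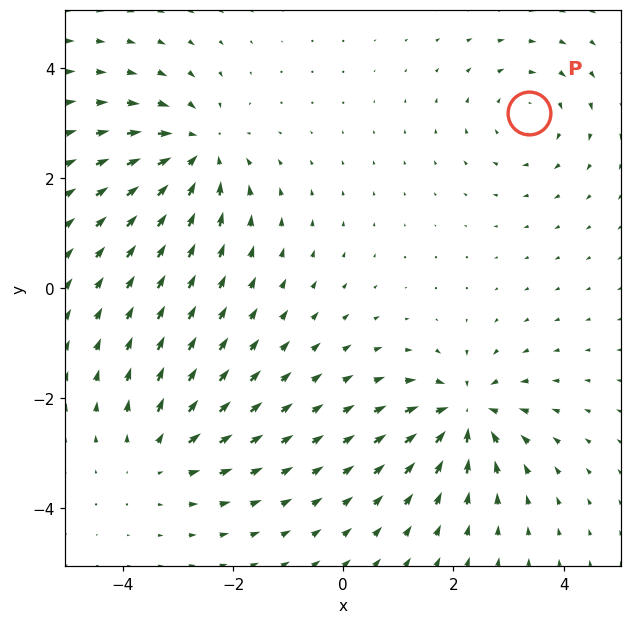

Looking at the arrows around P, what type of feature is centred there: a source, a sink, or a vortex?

At P (3.4, 3.2) the arrows circulate clockwise. Divergence ≈0, curl about -3 — near-zero divergence with nonzero curl is a vortex.

vortex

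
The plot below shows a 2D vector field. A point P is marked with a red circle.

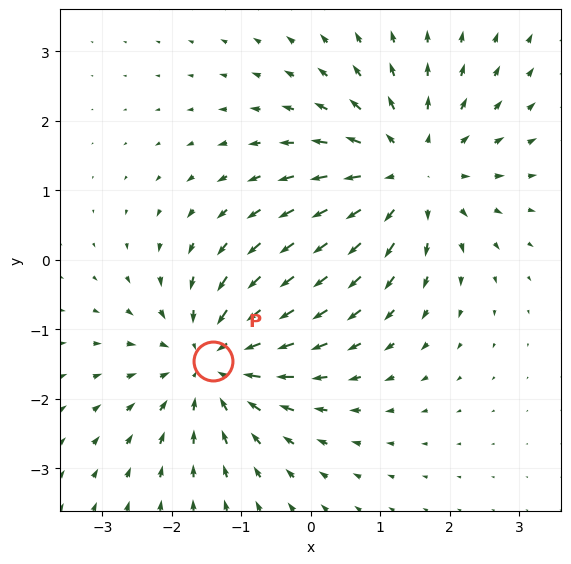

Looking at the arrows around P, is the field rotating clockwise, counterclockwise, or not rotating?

Near P at (-1.4, -1.5) the arrows show no circulation. The curl there is ≈0.

not rotating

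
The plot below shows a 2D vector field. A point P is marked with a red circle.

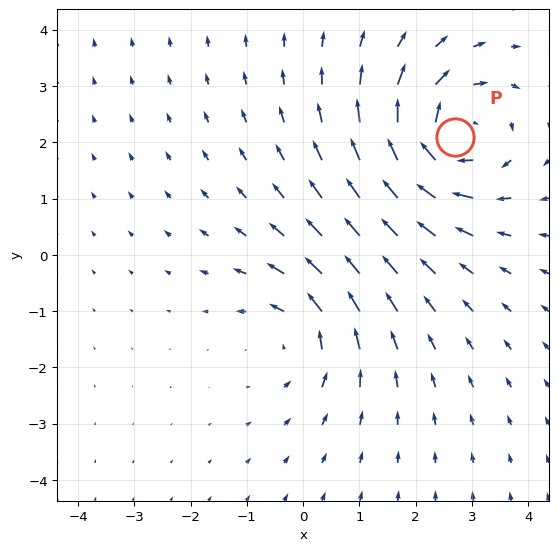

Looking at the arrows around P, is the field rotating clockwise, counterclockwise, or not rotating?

Near P at (2.7, 2.1) the arrows circulate clockwise. The curl (z-component) there is about -5; negative curl means clockwise rotation.

clockwise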